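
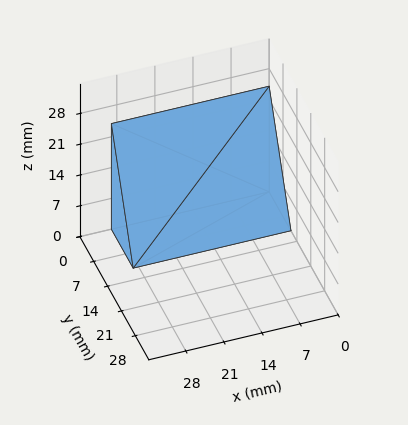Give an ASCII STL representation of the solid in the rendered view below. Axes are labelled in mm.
Reading the render: the shape is a wedge (ramp): 29 × 11 mm base, rising to 24 mm along the y=0 edge and sloping linearly to z=0 at y=11 (dimensions read to the nearest mm from the axis ticks). For the STL, each face is triangulated and given an outward normal.

solid part
  facet normal 0.0000 0.0000 -1.0000
    outer loop
      vertex 29.0 11.0 0.0
      vertex 29.0 0.0 0.0
      vertex 0.0 0.0 0.0
    endloop
  endfacet
  facet normal 0.0000 0.0000 -1.0000
    outer loop
      vertex 0.0 11.0 0.0
      vertex 29.0 11.0 0.0
      vertex 0.0 0.0 0.0
    endloop
  endfacet
  facet normal 0.0000 -1.0000 0.0000
    outer loop
      vertex 0.0 0.0 0.0
      vertex 29.0 0.0 0.0
      vertex 29.0 0.0 24.0
    endloop
  endfacet
  facet normal 0.0000 -1.0000 0.0000
    outer loop
      vertex 0.0 0.0 0.0
      vertex 29.0 0.0 24.0
      vertex 0.0 0.0 24.0
    endloop
  endfacet
  facet normal 0.0000 0.9091 0.4167
    outer loop
      vertex 0.0 0.0 24.0
      vertex 29.0 0.0 24.0
      vertex 29.0 11.0 0.0
    endloop
  endfacet
  facet normal 0.0000 0.9091 0.4167
    outer loop
      vertex 0.0 0.0 24.0
      vertex 29.0 11.0 0.0
      vertex 0.0 11.0 0.0
    endloop
  endfacet
  facet normal -1.0000 0.0000 0.0000
    outer loop
      vertex 0.0 0.0 24.0
      vertex 0.0 11.0 0.0
      vertex 0.0 0.0 0.0
    endloop
  endfacet
  facet normal 1.0000 0.0000 0.0000
    outer loop
      vertex 29.0 0.0 0.0
      vertex 29.0 11.0 0.0
      vertex 29.0 0.0 24.0
    endloop
  endfacet
endsolid part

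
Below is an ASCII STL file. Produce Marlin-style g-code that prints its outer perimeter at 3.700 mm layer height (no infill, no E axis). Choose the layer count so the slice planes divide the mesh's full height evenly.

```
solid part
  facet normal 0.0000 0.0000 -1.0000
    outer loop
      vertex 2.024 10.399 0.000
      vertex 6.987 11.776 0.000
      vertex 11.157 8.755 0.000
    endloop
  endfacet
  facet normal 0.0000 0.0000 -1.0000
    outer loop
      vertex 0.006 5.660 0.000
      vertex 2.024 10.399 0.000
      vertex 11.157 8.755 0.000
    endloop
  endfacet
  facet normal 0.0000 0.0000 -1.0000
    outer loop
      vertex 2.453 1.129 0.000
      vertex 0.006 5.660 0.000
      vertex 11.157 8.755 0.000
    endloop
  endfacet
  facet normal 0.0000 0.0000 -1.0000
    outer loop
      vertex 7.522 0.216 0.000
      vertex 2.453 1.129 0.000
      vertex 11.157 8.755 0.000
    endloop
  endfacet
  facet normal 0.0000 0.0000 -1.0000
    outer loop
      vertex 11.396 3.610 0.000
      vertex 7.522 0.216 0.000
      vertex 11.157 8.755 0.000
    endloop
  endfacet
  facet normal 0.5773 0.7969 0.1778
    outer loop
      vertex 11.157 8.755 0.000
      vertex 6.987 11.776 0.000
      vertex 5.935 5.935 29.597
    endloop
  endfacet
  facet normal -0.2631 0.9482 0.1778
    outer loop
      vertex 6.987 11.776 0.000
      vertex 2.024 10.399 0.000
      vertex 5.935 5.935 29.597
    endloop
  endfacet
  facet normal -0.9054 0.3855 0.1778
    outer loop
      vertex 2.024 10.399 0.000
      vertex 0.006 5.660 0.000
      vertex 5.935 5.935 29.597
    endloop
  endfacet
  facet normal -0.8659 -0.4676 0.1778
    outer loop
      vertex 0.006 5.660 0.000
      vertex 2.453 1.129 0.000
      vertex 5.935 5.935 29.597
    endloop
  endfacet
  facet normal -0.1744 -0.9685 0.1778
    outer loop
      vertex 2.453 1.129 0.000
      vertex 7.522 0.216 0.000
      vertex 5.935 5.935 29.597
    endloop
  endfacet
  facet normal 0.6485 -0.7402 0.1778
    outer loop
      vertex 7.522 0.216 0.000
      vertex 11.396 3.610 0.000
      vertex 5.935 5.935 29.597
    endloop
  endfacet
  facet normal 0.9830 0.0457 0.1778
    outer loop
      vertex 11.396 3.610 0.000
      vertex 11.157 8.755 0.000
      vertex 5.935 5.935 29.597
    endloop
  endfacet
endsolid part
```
; perimeter-only toolpath
G21 ; units = mm
G90 ; absolute positioning
G28 ; home
; layer 1
G0 Z3.700
G0 X10.504 Y8.402
G1 X6.856 Y11.046
G1 X2.513 Y9.841
G1 X0.747 Y5.694
G1 X2.888 Y1.730
G1 X7.324 Y0.931
G1 X10.713 Y3.901
G1 X10.504 Y8.402
; layer 2
G0 Z7.399
G0 X9.852 Y8.050
G1 X6.724 Y10.316
G1 X3.002 Y9.283
G1 X1.488 Y5.729
G1 X3.324 Y2.330
G1 X7.125 Y1.646
G1 X10.031 Y4.191
G1 X9.852 Y8.050
; layer 3
G0 Z11.099
G0 X9.199 Y7.698
G1 X6.593 Y9.586
G1 X3.491 Y8.725
G1 X2.229 Y5.763
G1 X3.759 Y2.931
G1 X6.927 Y2.361
G1 X9.348 Y4.482
G1 X9.199 Y7.698
; layer 4
G0 Z14.799
G0 X8.546 Y7.345
G1 X6.461 Y8.855
G1 X3.979 Y8.167
G1 X2.970 Y5.797
G1 X4.194 Y3.532
G1 X6.729 Y3.075
G1 X8.665 Y4.772
G1 X8.546 Y7.345
; layer 5
G0 Z18.498
G0 X7.893 Y6.992
G1 X6.329 Y8.125
G1 X4.468 Y7.609
G1 X3.712 Y5.832
G1 X4.629 Y4.133
G1 X6.530 Y3.790
G1 X7.983 Y5.063
G1 X7.893 Y6.992
; layer 6
G0 Z22.198
G0 X7.241 Y6.640
G1 X6.198 Y7.395
G1 X4.957 Y7.051
G1 X4.453 Y5.866
G1 X5.064 Y4.733
G1 X6.332 Y4.505
G1 X7.300 Y5.354
G1 X7.241 Y6.640
; layer 7
G0 Z25.897
G0 X6.588 Y6.287
G1 X6.066 Y6.665
G1 X5.446 Y6.493
G1 X5.194 Y5.901
G1 X5.500 Y5.334
G1 X6.133 Y5.220
G1 X6.618 Y5.644
G1 X6.588 Y6.287
M2 ; end

The solid is a regular 7-sided pyramid, base circumscribed radius ≈ 5.93 mm, apex at z ≈ 29.6 mm. Slicing at Δz = 3.700 mm — 8 equal slices spanning the solid's height, so layer i sits at z = i·h/8 — gives 7 non-empty perimeters. Each is a 7-segment closed polygon; G0 lifts to the layer z and rapids to the start vertex, then G1 traces the edges. The cross-section shrinks linearly with z (the slice at the apex is degenerate and omitted).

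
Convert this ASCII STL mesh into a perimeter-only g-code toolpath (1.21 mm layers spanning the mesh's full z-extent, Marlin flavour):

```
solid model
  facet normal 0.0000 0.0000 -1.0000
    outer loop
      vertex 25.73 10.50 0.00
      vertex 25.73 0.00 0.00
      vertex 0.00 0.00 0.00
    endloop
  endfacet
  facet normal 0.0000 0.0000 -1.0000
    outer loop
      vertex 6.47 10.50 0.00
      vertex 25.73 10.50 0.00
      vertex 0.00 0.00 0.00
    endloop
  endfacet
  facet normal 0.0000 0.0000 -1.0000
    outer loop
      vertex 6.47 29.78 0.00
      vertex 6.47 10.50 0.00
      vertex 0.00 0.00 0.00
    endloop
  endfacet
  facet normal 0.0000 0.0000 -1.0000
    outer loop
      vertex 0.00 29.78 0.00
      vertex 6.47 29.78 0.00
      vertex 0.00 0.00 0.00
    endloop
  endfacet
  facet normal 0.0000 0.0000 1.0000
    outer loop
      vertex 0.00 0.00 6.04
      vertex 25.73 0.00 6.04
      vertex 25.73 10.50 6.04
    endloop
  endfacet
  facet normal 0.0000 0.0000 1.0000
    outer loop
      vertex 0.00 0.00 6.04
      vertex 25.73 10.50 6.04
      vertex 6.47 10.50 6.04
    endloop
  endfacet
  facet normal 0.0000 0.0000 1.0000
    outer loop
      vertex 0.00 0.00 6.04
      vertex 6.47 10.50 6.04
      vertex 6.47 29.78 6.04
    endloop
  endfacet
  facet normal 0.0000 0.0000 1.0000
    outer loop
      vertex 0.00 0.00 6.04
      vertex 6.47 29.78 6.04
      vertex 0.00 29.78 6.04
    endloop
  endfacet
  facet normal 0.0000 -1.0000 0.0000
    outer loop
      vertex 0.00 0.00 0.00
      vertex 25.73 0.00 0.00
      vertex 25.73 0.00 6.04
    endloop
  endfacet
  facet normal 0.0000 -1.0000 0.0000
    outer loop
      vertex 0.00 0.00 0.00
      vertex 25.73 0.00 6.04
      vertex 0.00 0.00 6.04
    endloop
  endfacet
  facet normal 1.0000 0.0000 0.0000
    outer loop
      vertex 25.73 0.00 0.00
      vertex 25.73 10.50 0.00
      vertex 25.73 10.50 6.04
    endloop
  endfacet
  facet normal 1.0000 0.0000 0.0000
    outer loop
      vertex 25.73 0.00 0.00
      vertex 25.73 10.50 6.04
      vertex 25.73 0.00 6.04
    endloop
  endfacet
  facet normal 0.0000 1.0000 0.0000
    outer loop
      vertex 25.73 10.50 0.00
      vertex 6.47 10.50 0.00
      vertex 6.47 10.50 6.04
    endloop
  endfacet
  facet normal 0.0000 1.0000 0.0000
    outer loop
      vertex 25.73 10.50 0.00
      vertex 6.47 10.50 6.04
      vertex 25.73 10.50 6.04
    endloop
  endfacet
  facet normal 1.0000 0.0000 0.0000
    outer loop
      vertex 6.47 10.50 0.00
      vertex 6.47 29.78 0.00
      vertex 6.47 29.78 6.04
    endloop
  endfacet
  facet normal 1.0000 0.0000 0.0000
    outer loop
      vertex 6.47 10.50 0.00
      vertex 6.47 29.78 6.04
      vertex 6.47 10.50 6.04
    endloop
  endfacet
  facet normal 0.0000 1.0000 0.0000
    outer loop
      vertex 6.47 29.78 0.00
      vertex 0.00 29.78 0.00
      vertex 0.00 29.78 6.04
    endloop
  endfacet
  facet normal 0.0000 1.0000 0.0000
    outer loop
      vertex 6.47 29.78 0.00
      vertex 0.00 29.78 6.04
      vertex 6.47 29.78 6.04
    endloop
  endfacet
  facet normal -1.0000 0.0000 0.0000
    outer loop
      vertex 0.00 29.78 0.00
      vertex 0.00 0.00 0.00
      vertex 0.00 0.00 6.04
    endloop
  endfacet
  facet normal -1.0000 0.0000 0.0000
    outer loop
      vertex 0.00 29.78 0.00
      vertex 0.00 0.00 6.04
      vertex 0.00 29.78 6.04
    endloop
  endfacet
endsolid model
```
; perimeter-only toolpath
G21 ; units = mm
G90 ; absolute positioning
G28 ; home
; layer 1
G0 Z1.21
G0 X0.00 Y0.00
G1 X25.73 Y0.00
G1 X25.73 Y10.50
G1 X6.47 Y10.50
G1 X6.47 Y29.78
G1 X0.00 Y29.78
G1 X0.00 Y0.00
; layer 2
G0 Z2.42
G0 X0.00 Y0.00
G1 X25.73 Y0.00
G1 X25.73 Y10.50
G1 X6.47 Y10.50
G1 X6.47 Y29.78
G1 X0.00 Y29.78
G1 X0.00 Y0.00
; layer 3
G0 Z3.62
G0 X0.00 Y0.00
G1 X25.73 Y0.00
G1 X25.73 Y10.50
G1 X6.47 Y10.50
G1 X6.47 Y29.78
G1 X0.00 Y29.78
G1 X0.00 Y0.00
; layer 4
G0 Z4.83
G0 X0.00 Y0.00
G1 X25.73 Y0.00
G1 X25.73 Y10.50
G1 X6.47 Y10.50
G1 X6.47 Y29.78
G1 X0.00 Y29.78
G1 X0.00 Y0.00
; layer 5
G0 Z6.04
G0 X0.00 Y0.00
G1 X25.73 Y0.00
G1 X25.73 Y10.50
G1 X6.47 Y10.50
G1 X6.47 Y29.78
G1 X0.00 Y29.78
G1 X0.00 Y0.00
M2 ; end

The solid is an L-shaped prism: outer 25.7 × 29.8 mm, arm thicknesses ≈ 10.5 mm (horizontal) and 6.47 mm (vertical), extruded 6.04 mm in z. Slicing at Δz = 1.21 mm — 5 equal slices spanning the solid's height, so layer i sits at z = i·h/5 — gives 5 non-empty perimeters. Each is a 6-segment closed polygon; G0 lifts to the layer z and rapids to the start vertex, then G1 traces the edges.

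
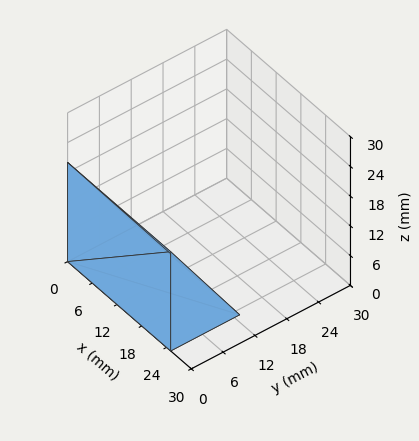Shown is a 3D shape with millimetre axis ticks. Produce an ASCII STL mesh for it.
Reading the render: the shape is a wedge (ramp): 25 × 13 mm base, rising to 20 mm along the y=0 edge and sloping linearly to z=0 at y=13 (dimensions read to the nearest mm from the axis ticks). For the STL, each face is triangulated and given an outward normal.

solid part
  facet normal 0.0000 0.0000 -1.0000
    outer loop
      vertex 25.0 13.0 0.0
      vertex 25.0 0.0 0.0
      vertex 0.0 0.0 0.0
    endloop
  endfacet
  facet normal 0.0000 0.0000 -1.0000
    outer loop
      vertex 0.0 13.0 0.0
      vertex 25.0 13.0 0.0
      vertex 0.0 0.0 0.0
    endloop
  endfacet
  facet normal 0.0000 -1.0000 0.0000
    outer loop
      vertex 0.0 0.0 0.0
      vertex 25.0 0.0 0.0
      vertex 25.0 0.0 20.0
    endloop
  endfacet
  facet normal 0.0000 -1.0000 0.0000
    outer loop
      vertex 0.0 0.0 0.0
      vertex 25.0 0.0 20.0
      vertex 0.0 0.0 20.0
    endloop
  endfacet
  facet normal 0.0000 0.8384 0.5450
    outer loop
      vertex 0.0 0.0 20.0
      vertex 25.0 0.0 20.0
      vertex 25.0 13.0 0.0
    endloop
  endfacet
  facet normal 0.0000 0.8384 0.5450
    outer loop
      vertex 0.0 0.0 20.0
      vertex 25.0 13.0 0.0
      vertex 0.0 13.0 0.0
    endloop
  endfacet
  facet normal -1.0000 0.0000 0.0000
    outer loop
      vertex 0.0 0.0 20.0
      vertex 0.0 13.0 0.0
      vertex 0.0 0.0 0.0
    endloop
  endfacet
  facet normal 1.0000 0.0000 0.0000
    outer loop
      vertex 25.0 0.0 0.0
      vertex 25.0 13.0 0.0
      vertex 25.0 0.0 20.0
    endloop
  endfacet
endsolid part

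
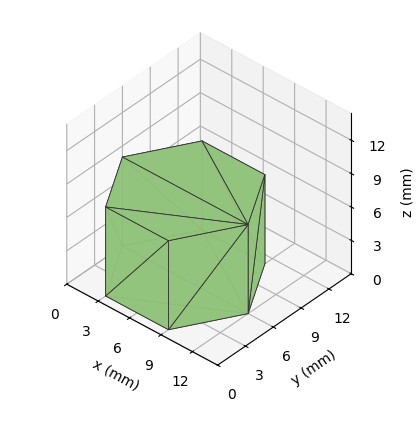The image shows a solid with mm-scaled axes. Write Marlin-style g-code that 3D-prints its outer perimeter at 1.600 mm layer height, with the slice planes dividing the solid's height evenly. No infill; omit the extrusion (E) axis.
Reading the render: the shape is a regular 6-sided prism (a cylinder approximated with 6 flat sides), circumscribed radius ≈ 6 mm, height ≈ 8 mm (dimensions read to the nearest mm from the axis ticks). For the g-code, the solid's height is divided into equal slices at the stated Δz and each level perimeter traced with G1 moves after a G0 lift.

; perimeter-only toolpath
G21 ; units = mm
G90 ; absolute positioning
G28 ; home
; layer 1
G0 Z1.600
G0 X12.000 Y6.000
G1 X9.000 Y11.196
G1 X3.000 Y11.196
G1 X0.000 Y6.000
G1 X3.000 Y0.804
G1 X9.000 Y0.804
G1 X12.000 Y6.000
; layer 2
G0 Z3.200
G0 X12.000 Y6.000
G1 X9.000 Y11.196
G1 X3.000 Y11.196
G1 X0.000 Y6.000
G1 X3.000 Y0.804
G1 X9.000 Y0.804
G1 X12.000 Y6.000
; layer 3
G0 Z4.800
G0 X12.000 Y6.000
G1 X9.000 Y11.196
G1 X3.000 Y11.196
G1 X0.000 Y6.000
G1 X3.000 Y0.804
G1 X9.000 Y0.804
G1 X12.000 Y6.000
; layer 4
G0 Z6.400
G0 X12.000 Y6.000
G1 X9.000 Y11.196
G1 X3.000 Y11.196
G1 X0.000 Y6.000
G1 X3.000 Y0.804
G1 X9.000 Y0.804
G1 X12.000 Y6.000
; layer 5
G0 Z8.000
G0 X12.000 Y6.000
G1 X9.000 Y11.196
G1 X3.000 Y11.196
G1 X0.000 Y6.000
G1 X3.000 Y0.804
G1 X9.000 Y0.804
G1 X12.000 Y6.000
M2 ; end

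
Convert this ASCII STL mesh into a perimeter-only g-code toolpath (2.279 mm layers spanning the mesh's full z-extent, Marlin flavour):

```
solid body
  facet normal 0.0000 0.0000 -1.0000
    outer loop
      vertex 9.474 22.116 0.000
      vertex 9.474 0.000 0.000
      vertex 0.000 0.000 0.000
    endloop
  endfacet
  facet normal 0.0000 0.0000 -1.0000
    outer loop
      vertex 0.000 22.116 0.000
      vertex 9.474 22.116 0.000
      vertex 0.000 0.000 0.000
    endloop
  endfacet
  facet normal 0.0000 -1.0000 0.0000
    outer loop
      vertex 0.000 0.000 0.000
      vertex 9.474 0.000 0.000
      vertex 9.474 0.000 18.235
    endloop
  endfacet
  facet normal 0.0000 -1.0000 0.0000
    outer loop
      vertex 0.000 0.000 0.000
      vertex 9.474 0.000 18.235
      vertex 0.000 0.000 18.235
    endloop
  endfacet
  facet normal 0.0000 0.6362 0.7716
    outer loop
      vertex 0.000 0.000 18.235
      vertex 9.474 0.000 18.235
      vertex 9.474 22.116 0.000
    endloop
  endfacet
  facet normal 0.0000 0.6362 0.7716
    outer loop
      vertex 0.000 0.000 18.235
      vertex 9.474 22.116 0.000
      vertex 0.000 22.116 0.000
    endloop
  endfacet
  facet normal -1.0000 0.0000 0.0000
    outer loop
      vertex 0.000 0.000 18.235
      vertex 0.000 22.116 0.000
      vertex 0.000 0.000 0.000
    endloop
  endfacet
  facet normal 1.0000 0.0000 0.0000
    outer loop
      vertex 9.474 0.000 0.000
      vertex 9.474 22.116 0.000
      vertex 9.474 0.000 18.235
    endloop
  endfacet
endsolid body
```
; perimeter-only toolpath
G21 ; units = mm
G90 ; absolute positioning
G28 ; home
; layer 1
G0 Z2.279
G0 X0.000 Y0.000
G1 X9.474 Y0.000
G1 X9.474 Y19.352
G1 X0.000 Y19.352
G1 X0.000 Y0.000
; layer 2
G0 Z4.559
G0 X0.000 Y0.000
G1 X9.474 Y0.000
G1 X9.474 Y16.587
G1 X0.000 Y16.587
G1 X0.000 Y0.000
; layer 3
G0 Z6.838
G0 X0.000 Y0.000
G1 X9.474 Y0.000
G1 X9.474 Y13.822
G1 X0.000 Y13.822
G1 X0.000 Y0.000
; layer 4
G0 Z9.117
G0 X0.000 Y0.000
G1 X9.474 Y0.000
G1 X9.474 Y11.058
G1 X0.000 Y11.058
G1 X0.000 Y0.000
; layer 5
G0 Z11.397
G0 X0.000 Y0.000
G1 X9.474 Y0.000
G1 X9.474 Y8.293
G1 X0.000 Y8.293
G1 X0.000 Y0.000
; layer 6
G0 Z13.676
G0 X0.000 Y0.000
G1 X9.474 Y0.000
G1 X9.474 Y5.529
G1 X0.000 Y5.529
G1 X0.000 Y0.000
; layer 7
G0 Z15.956
G0 X0.000 Y0.000
G1 X9.474 Y0.000
G1 X9.474 Y2.764
G1 X0.000 Y2.764
G1 X0.000 Y0.000
M2 ; end

The solid is a wedge (ramp): 9.47 × 22.1 mm base, rising to 18.2 mm along the y=0 edge and sloping linearly to z=0 at y=22.1. Slicing at Δz = 2.279 mm — 8 equal slices spanning the solid's height, so layer i sits at z = i·h/8 — gives 7 non-empty perimeters. Each is a 4-segment closed polygon; G0 lifts to the layer z and rapids to the start vertex, then G1 traces the edges. The cross-section shrinks linearly with z (the slice at the apex is degenerate and omitted).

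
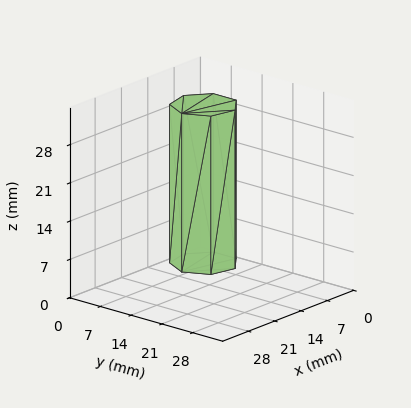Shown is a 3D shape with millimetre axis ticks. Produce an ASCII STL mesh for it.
Reading the render: the shape is a regular 7-sided prism (a cylinder approximated with 7 flat sides), circumscribed radius ≈ 6 mm, height ≈ 29 mm (dimensions read to the nearest mm from the axis ticks). For the STL, each face is triangulated and given an outward normal.

solid part
  facet normal 0.0000 0.0000 -1.0000
    outer loop
      vertex 4.665 11.850 0.000
      vertex 9.741 10.691 0.000
      vertex 12.000 6.000 0.000
    endloop
  endfacet
  facet normal 0.0000 0.0000 -1.0000
    outer loop
      vertex 0.594 8.603 0.000
      vertex 4.665 11.850 0.000
      vertex 12.000 6.000 0.000
    endloop
  endfacet
  facet normal 0.0000 0.0000 -1.0000
    outer loop
      vertex 0.594 3.397 0.000
      vertex 0.594 8.603 0.000
      vertex 12.000 6.000 0.000
    endloop
  endfacet
  facet normal 0.0000 0.0000 -1.0000
    outer loop
      vertex 4.665 0.150 0.000
      vertex 0.594 3.397 0.000
      vertex 12.000 6.000 0.000
    endloop
  endfacet
  facet normal 0.0000 0.0000 -1.0000
    outer loop
      vertex 9.741 1.309 0.000
      vertex 4.665 0.150 0.000
      vertex 12.000 6.000 0.000
    endloop
  endfacet
  facet normal 0.0000 0.0000 1.0000
    outer loop
      vertex 12.000 6.000 29.000
      vertex 9.741 10.691 29.000
      vertex 4.665 11.850 29.000
    endloop
  endfacet
  facet normal 0.0000 0.0000 1.0000
    outer loop
      vertex 12.000 6.000 29.000
      vertex 4.665 11.850 29.000
      vertex 0.594 8.603 29.000
    endloop
  endfacet
  facet normal 0.0000 0.0000 1.0000
    outer loop
      vertex 12.000 6.000 29.000
      vertex 0.594 8.603 29.000
      vertex 0.594 3.397 29.000
    endloop
  endfacet
  facet normal 0.0000 0.0000 1.0000
    outer loop
      vertex 12.000 6.000 29.000
      vertex 0.594 3.397 29.000
      vertex 4.665 0.150 29.000
    endloop
  endfacet
  facet normal 0.0000 0.0000 1.0000
    outer loop
      vertex 12.000 6.000 29.000
      vertex 4.665 0.150 29.000
      vertex 9.741 1.309 29.000
    endloop
  endfacet
  facet normal 0.9010 0.4339 0.0000
    outer loop
      vertex 12.000 6.000 0.000
      vertex 9.741 10.691 0.000
      vertex 9.741 10.691 29.000
    endloop
  endfacet
  facet normal 0.9010 0.4339 0.0000
    outer loop
      vertex 12.000 6.000 0.000
      vertex 9.741 10.691 29.000
      vertex 12.000 6.000 29.000
    endloop
  endfacet
  facet normal 0.2226 0.9749 0.0000
    outer loop
      vertex 9.741 10.691 0.000
      vertex 4.665 11.850 0.000
      vertex 4.665 11.850 29.000
    endloop
  endfacet
  facet normal 0.2226 0.9749 0.0000
    outer loop
      vertex 9.741 10.691 0.000
      vertex 4.665 11.850 29.000
      vertex 9.741 10.691 29.000
    endloop
  endfacet
  facet normal -0.6235 0.7818 0.0000
    outer loop
      vertex 4.665 11.850 0.000
      vertex 0.594 8.603 0.000
      vertex 0.594 8.603 29.000
    endloop
  endfacet
  facet normal -0.6235 0.7818 0.0000
    outer loop
      vertex 4.665 11.850 0.000
      vertex 0.594 8.603 29.000
      vertex 4.665 11.850 29.000
    endloop
  endfacet
  facet normal -1.0000 0.0000 0.0000
    outer loop
      vertex 0.594 8.603 0.000
      vertex 0.594 3.397 0.000
      vertex 0.594 3.397 29.000
    endloop
  endfacet
  facet normal -1.0000 0.0000 0.0000
    outer loop
      vertex 0.594 8.603 0.000
      vertex 0.594 3.397 29.000
      vertex 0.594 8.603 29.000
    endloop
  endfacet
  facet normal -0.6235 -0.7818 0.0000
    outer loop
      vertex 0.594 3.397 0.000
      vertex 4.665 0.150 0.000
      vertex 4.665 0.150 29.000
    endloop
  endfacet
  facet normal -0.6235 -0.7818 0.0000
    outer loop
      vertex 0.594 3.397 0.000
      vertex 4.665 0.150 29.000
      vertex 0.594 3.397 29.000
    endloop
  endfacet
  facet normal 0.2226 -0.9749 0.0000
    outer loop
      vertex 4.665 0.150 0.000
      vertex 9.741 1.309 0.000
      vertex 9.741 1.309 29.000
    endloop
  endfacet
  facet normal 0.2226 -0.9749 0.0000
    outer loop
      vertex 4.665 0.150 0.000
      vertex 9.741 1.309 29.000
      vertex 4.665 0.150 29.000
    endloop
  endfacet
  facet normal 0.9010 -0.4339 0.0000
    outer loop
      vertex 9.741 1.309 0.000
      vertex 12.000 6.000 0.000
      vertex 12.000 6.000 29.000
    endloop
  endfacet
  facet normal 0.9010 -0.4339 0.0000
    outer loop
      vertex 9.741 1.309 0.000
      vertex 12.000 6.000 29.000
      vertex 9.741 1.309 29.000
    endloop
  endfacet
endsolid part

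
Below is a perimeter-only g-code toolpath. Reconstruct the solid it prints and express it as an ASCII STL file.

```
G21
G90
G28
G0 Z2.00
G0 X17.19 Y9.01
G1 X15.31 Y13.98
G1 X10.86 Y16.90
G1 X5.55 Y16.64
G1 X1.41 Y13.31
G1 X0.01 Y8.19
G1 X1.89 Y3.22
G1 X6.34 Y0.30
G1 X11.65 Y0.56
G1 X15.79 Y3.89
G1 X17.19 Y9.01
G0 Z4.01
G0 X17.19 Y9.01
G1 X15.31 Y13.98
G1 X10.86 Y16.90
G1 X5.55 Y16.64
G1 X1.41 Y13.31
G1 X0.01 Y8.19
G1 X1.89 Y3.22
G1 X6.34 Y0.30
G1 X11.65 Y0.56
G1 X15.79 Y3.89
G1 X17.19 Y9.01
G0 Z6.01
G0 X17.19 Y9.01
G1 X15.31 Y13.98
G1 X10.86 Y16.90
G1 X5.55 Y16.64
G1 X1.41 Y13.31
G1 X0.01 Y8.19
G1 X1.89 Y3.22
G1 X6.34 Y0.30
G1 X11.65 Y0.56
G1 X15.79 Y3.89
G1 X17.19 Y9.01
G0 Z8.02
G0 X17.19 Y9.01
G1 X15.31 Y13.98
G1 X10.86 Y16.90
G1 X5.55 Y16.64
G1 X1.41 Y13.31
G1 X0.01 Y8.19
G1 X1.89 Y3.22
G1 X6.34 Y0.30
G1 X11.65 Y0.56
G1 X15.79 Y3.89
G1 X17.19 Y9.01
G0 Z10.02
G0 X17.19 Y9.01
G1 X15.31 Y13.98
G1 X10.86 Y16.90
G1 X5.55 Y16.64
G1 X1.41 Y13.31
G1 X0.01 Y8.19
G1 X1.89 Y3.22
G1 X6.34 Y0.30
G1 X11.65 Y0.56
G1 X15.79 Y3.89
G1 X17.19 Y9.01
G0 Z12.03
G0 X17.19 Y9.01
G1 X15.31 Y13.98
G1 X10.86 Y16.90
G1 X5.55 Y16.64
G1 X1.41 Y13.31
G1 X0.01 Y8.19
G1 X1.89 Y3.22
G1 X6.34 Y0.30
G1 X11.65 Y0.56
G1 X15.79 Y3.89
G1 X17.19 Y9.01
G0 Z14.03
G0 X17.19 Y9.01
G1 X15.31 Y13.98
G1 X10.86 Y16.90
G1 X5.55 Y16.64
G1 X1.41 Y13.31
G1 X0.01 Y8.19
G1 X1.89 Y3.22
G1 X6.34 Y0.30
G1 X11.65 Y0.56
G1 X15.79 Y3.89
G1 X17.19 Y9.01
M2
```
solid part
  facet normal 0.0000 0.0000 -1.0000
    outer loop
      vertex 10.86 16.90 0.00
      vertex 15.31 13.98 0.00
      vertex 17.19 9.01 0.00
    endloop
  endfacet
  facet normal 0.0000 0.0000 -1.0000
    outer loop
      vertex 5.55 16.64 0.00
      vertex 10.86 16.90 0.00
      vertex 17.19 9.01 0.00
    endloop
  endfacet
  facet normal 0.0000 0.0000 -1.0000
    outer loop
      vertex 1.41 13.31 0.00
      vertex 5.55 16.64 0.00
      vertex 17.19 9.01 0.00
    endloop
  endfacet
  facet normal 0.0000 0.0000 -1.0000
    outer loop
      vertex 0.01 8.19 0.00
      vertex 1.41 13.31 0.00
      vertex 17.19 9.01 0.00
    endloop
  endfacet
  facet normal 0.0000 0.0000 -1.0000
    outer loop
      vertex 1.89 3.22 0.00
      vertex 0.01 8.19 0.00
      vertex 17.19 9.01 0.00
    endloop
  endfacet
  facet normal 0.0000 0.0000 -1.0000
    outer loop
      vertex 6.34 0.30 0.00
      vertex 1.89 3.22 0.00
      vertex 17.19 9.01 0.00
    endloop
  endfacet
  facet normal 0.0000 0.0000 -1.0000
    outer loop
      vertex 11.65 0.56 0.00
      vertex 6.34 0.30 0.00
      vertex 17.19 9.01 0.00
    endloop
  endfacet
  facet normal 0.0000 0.0000 -1.0000
    outer loop
      vertex 15.79 3.89 0.00
      vertex 11.65 0.56 0.00
      vertex 17.19 9.01 0.00
    endloop
  endfacet
  facet normal 0.0000 0.0000 1.0000
    outer loop
      vertex 17.19 9.01 14.03
      vertex 15.31 13.98 14.03
      vertex 10.86 16.90 14.03
    endloop
  endfacet
  facet normal 0.0000 0.0000 1.0000
    outer loop
      vertex 17.19 9.01 14.03
      vertex 10.86 16.90 14.03
      vertex 5.55 16.64 14.03
    endloop
  endfacet
  facet normal 0.0000 0.0000 1.0000
    outer loop
      vertex 17.19 9.01 14.03
      vertex 5.55 16.64 14.03
      vertex 1.41 13.31 14.03
    endloop
  endfacet
  facet normal 0.0000 0.0000 1.0000
    outer loop
      vertex 17.19 9.01 14.03
      vertex 1.41 13.31 14.03
      vertex 0.01 8.19 14.03
    endloop
  endfacet
  facet normal 0.0000 0.0000 1.0000
    outer loop
      vertex 17.19 9.01 14.03
      vertex 0.01 8.19 14.03
      vertex 1.89 3.22 14.03
    endloop
  endfacet
  facet normal 0.0000 0.0000 1.0000
    outer loop
      vertex 17.19 9.01 14.03
      vertex 1.89 3.22 14.03
      vertex 6.34 0.30 14.03
    endloop
  endfacet
  facet normal 0.0000 0.0000 1.0000
    outer loop
      vertex 17.19 9.01 14.03
      vertex 6.34 0.30 14.03
      vertex 11.65 0.56 14.03
    endloop
  endfacet
  facet normal 0.0000 0.0000 1.0000
    outer loop
      vertex 17.19 9.01 14.03
      vertex 11.65 0.56 14.03
      vertex 15.79 3.89 14.03
    endloop
  endfacet
  facet normal 0.9353 0.3538 0.0000
    outer loop
      vertex 17.19 9.01 0.00
      vertex 15.31 13.98 0.00
      vertex 15.31 13.98 14.03
    endloop
  endfacet
  facet normal 0.9353 0.3538 0.0000
    outer loop
      vertex 17.19 9.01 0.00
      vertex 15.31 13.98 14.03
      vertex 17.19 9.01 14.03
    endloop
  endfacet
  facet normal 0.5486 0.8361 0.0000
    outer loop
      vertex 15.31 13.98 0.00
      vertex 10.86 16.90 0.00
      vertex 10.86 16.90 14.03
    endloop
  endfacet
  facet normal 0.5486 0.8361 0.0000
    outer loop
      vertex 15.31 13.98 0.00
      vertex 10.86 16.90 14.03
      vertex 15.31 13.98 14.03
    endloop
  endfacet
  facet normal -0.0489 0.9988 0.0000
    outer loop
      vertex 10.86 16.90 0.00
      vertex 5.55 16.64 0.00
      vertex 5.55 16.64 14.03
    endloop
  endfacet
  facet normal -0.0489 0.9988 0.0000
    outer loop
      vertex 10.86 16.90 0.00
      vertex 5.55 16.64 14.03
      vertex 10.86 16.90 14.03
    endloop
  endfacet
  facet normal -0.6268 0.7792 0.0000
    outer loop
      vertex 5.55 16.64 0.00
      vertex 1.41 13.31 0.00
      vertex 1.41 13.31 14.03
    endloop
  endfacet
  facet normal -0.6268 0.7792 0.0000
    outer loop
      vertex 5.55 16.64 0.00
      vertex 1.41 13.31 14.03
      vertex 5.55 16.64 14.03
    endloop
  endfacet
  facet normal -0.9646 0.2638 0.0000
    outer loop
      vertex 1.41 13.31 0.00
      vertex 0.01 8.19 0.00
      vertex 0.01 8.19 14.03
    endloop
  endfacet
  facet normal -0.9646 0.2638 0.0000
    outer loop
      vertex 1.41 13.31 0.00
      vertex 0.01 8.19 14.03
      vertex 1.41 13.31 14.03
    endloop
  endfacet
  facet normal -0.9353 -0.3538 0.0000
    outer loop
      vertex 0.01 8.19 0.00
      vertex 1.89 3.22 0.00
      vertex 1.89 3.22 14.03
    endloop
  endfacet
  facet normal -0.9353 -0.3538 0.0000
    outer loop
      vertex 0.01 8.19 0.00
      vertex 1.89 3.22 14.03
      vertex 0.01 8.19 14.03
    endloop
  endfacet
  facet normal -0.5486 -0.8361 0.0000
    outer loop
      vertex 1.89 3.22 0.00
      vertex 6.34 0.30 0.00
      vertex 6.34 0.30 14.03
    endloop
  endfacet
  facet normal -0.5486 -0.8361 0.0000
    outer loop
      vertex 1.89 3.22 0.00
      vertex 6.34 0.30 14.03
      vertex 1.89 3.22 14.03
    endloop
  endfacet
  facet normal 0.0489 -0.9988 0.0000
    outer loop
      vertex 6.34 0.30 0.00
      vertex 11.65 0.56 0.00
      vertex 11.65 0.56 14.03
    endloop
  endfacet
  facet normal 0.0489 -0.9988 0.0000
    outer loop
      vertex 6.34 0.30 0.00
      vertex 11.65 0.56 14.03
      vertex 6.34 0.30 14.03
    endloop
  endfacet
  facet normal 0.6268 -0.7792 0.0000
    outer loop
      vertex 11.65 0.56 0.00
      vertex 15.79 3.89 0.00
      vertex 15.79 3.89 14.03
    endloop
  endfacet
  facet normal 0.6268 -0.7792 0.0000
    outer loop
      vertex 11.65 0.56 0.00
      vertex 15.79 3.89 14.03
      vertex 11.65 0.56 14.03
    endloop
  endfacet
  facet normal 0.9646 -0.2638 0.0000
    outer loop
      vertex 15.79 3.89 0.00
      vertex 17.19 9.01 0.00
      vertex 17.19 9.01 14.03
    endloop
  endfacet
  facet normal 0.9646 -0.2638 0.0000
    outer loop
      vertex 15.79 3.89 0.00
      vertex 17.19 9.01 14.03
      vertex 15.79 3.89 14.03
    endloop
  endfacet
endsolid part

The G0 Z moves step by Δz≈2.00 mm. Every layer's G1 loop is the same polygon, so the solid is a straight extrusion of it from z=0 to z≈14. Closing with flat bottom and top caps and triangulating gives 36 facets — a regular 10-sided prism (a cylinder approximated with 10 flat sides), circumscribed radius ≈ 8.6 mm, height ≈ 14 mm.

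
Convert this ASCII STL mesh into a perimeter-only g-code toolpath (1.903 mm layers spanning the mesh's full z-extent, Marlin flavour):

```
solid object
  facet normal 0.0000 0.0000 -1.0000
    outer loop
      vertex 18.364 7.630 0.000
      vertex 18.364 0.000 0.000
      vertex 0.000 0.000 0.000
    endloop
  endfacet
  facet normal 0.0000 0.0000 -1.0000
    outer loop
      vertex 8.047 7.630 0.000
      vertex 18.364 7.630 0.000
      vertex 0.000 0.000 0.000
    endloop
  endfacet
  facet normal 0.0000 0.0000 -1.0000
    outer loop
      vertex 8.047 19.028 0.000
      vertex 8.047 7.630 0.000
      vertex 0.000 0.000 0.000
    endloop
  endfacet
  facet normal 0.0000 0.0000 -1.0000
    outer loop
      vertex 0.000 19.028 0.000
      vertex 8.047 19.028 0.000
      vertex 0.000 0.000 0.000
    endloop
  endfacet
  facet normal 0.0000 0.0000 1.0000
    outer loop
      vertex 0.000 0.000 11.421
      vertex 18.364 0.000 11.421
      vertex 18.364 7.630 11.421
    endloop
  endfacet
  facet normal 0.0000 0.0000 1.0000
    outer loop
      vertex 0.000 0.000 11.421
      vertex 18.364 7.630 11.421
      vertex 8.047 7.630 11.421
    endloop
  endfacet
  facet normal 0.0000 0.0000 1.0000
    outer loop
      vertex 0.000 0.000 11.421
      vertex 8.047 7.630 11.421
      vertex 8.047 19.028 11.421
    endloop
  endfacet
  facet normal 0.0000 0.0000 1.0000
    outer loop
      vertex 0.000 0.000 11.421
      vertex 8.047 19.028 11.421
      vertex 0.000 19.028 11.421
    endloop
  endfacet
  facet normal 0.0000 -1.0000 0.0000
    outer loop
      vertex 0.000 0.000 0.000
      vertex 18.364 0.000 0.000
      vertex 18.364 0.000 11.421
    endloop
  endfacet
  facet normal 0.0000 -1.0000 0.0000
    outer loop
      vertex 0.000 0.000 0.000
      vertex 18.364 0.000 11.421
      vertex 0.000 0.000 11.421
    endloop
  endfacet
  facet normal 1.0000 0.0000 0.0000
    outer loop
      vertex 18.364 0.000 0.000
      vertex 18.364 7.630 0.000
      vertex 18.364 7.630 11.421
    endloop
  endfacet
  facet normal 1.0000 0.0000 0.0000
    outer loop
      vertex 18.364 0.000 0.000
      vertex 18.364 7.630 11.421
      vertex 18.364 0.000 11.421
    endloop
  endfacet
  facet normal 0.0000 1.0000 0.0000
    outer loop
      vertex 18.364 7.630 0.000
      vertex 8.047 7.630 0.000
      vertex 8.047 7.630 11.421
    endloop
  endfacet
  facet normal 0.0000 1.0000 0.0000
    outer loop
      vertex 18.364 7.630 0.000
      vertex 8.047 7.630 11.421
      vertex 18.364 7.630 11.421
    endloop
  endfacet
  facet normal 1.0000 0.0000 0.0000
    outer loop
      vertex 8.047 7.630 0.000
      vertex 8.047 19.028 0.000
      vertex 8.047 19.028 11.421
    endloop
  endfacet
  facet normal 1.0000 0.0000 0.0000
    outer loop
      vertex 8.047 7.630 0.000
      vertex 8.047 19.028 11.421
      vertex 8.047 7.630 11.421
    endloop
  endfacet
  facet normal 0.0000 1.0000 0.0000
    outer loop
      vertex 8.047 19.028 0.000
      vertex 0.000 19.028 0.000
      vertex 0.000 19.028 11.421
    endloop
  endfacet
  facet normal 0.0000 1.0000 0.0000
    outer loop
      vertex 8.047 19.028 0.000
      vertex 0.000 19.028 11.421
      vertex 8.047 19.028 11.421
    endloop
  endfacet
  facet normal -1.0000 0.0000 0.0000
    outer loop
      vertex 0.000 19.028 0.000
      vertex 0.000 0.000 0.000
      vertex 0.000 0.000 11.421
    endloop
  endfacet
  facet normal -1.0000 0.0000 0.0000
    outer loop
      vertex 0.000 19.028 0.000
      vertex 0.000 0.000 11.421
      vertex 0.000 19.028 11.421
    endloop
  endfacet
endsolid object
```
; perimeter-only toolpath
G21 ; units = mm
G90 ; absolute positioning
G28 ; home
; layer 1
G0 Z1.903
G0 X0.000 Y0.000
G1 X18.364 Y0.000
G1 X18.364 Y7.630
G1 X8.047 Y7.630
G1 X8.047 Y19.028
G1 X0.000 Y19.028
G1 X0.000 Y0.000
; layer 2
G0 Z3.807
G0 X0.000 Y0.000
G1 X18.364 Y0.000
G1 X18.364 Y7.630
G1 X8.047 Y7.630
G1 X8.047 Y19.028
G1 X0.000 Y19.028
G1 X0.000 Y0.000
; layer 3
G0 Z5.710
G0 X0.000 Y0.000
G1 X18.364 Y0.000
G1 X18.364 Y7.630
G1 X8.047 Y7.630
G1 X8.047 Y19.028
G1 X0.000 Y19.028
G1 X0.000 Y0.000
; layer 4
G0 Z7.614
G0 X0.000 Y0.000
G1 X18.364 Y0.000
G1 X18.364 Y7.630
G1 X8.047 Y7.630
G1 X8.047 Y19.028
G1 X0.000 Y19.028
G1 X0.000 Y0.000
; layer 5
G0 Z9.518
G0 X0.000 Y0.000
G1 X18.364 Y0.000
G1 X18.364 Y7.630
G1 X8.047 Y7.630
G1 X8.047 Y19.028
G1 X0.000 Y19.028
G1 X0.000 Y0.000
; layer 6
G0 Z11.421
G0 X0.000 Y0.000
G1 X18.364 Y0.000
G1 X18.364 Y7.630
G1 X8.047 Y7.630
G1 X8.047 Y19.028
G1 X0.000 Y19.028
G1 X0.000 Y0.000
M2 ; end

The solid is an L-shaped prism: outer 18.4 × 19 mm, arm thicknesses ≈ 7.63 mm (horizontal) and 8.05 mm (vertical), extruded 11.4 mm in z. Slicing at Δz = 1.903 mm — 6 equal slices spanning the solid's height, so layer i sits at z = i·h/6 — gives 6 non-empty perimeters. Each is a 6-segment closed polygon; G0 lifts to the layer z and rapids to the start vertex, then G1 traces the edges.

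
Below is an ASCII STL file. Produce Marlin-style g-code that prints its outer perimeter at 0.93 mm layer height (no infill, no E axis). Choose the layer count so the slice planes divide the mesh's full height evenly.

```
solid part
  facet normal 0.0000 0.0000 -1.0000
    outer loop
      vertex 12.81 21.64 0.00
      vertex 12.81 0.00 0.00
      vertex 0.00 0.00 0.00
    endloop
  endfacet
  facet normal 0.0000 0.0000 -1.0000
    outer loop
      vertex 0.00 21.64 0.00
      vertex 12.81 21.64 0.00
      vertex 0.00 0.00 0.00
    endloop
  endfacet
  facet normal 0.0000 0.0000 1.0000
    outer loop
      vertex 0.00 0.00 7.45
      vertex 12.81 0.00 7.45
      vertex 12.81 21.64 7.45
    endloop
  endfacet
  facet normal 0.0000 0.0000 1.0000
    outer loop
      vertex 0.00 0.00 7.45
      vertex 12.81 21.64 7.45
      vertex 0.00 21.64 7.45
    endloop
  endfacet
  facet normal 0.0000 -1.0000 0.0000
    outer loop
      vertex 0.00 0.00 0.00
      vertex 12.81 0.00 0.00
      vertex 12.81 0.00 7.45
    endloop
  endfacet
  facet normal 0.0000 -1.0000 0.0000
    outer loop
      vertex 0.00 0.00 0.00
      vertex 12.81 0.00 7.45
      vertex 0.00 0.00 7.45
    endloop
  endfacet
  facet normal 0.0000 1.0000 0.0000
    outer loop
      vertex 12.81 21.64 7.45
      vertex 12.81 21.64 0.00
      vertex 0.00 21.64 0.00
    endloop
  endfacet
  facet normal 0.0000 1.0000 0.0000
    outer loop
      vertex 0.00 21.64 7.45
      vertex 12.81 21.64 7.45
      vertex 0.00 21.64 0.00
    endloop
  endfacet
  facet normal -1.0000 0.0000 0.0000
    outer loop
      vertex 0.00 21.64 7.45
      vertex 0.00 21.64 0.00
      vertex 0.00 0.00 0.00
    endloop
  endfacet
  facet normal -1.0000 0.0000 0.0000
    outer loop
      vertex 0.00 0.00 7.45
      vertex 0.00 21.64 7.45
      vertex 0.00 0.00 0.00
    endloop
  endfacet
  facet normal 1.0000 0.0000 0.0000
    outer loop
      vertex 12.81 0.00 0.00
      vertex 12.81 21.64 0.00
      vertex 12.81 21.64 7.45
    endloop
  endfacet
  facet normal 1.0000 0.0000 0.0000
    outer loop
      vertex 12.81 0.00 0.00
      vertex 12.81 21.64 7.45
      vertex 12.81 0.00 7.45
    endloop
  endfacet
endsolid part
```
; perimeter-only toolpath
G21 ; units = mm
G90 ; absolute positioning
G28 ; home
; layer 1
G0 Z0.93
G0 X0.00 Y0.00
G1 X12.81 Y0.00
G1 X12.81 Y21.64
G1 X0.00 Y21.64
G1 X0.00 Y0.00
; layer 2
G0 Z1.86
G0 X0.00 Y0.00
G1 X12.81 Y0.00
G1 X12.81 Y21.64
G1 X0.00 Y21.64
G1 X0.00 Y0.00
; layer 3
G0 Z2.79
G0 X0.00 Y0.00
G1 X12.81 Y0.00
G1 X12.81 Y21.64
G1 X0.00 Y21.64
G1 X0.00 Y0.00
; layer 4
G0 Z3.73
G0 X0.00 Y0.00
G1 X12.81 Y0.00
G1 X12.81 Y21.64
G1 X0.00 Y21.64
G1 X0.00 Y0.00
; layer 5
G0 Z4.66
G0 X0.00 Y0.00
G1 X12.81 Y0.00
G1 X12.81 Y21.64
G1 X0.00 Y21.64
G1 X0.00 Y0.00
; layer 6
G0 Z5.59
G0 X0.00 Y0.00
G1 X12.81 Y0.00
G1 X12.81 Y21.64
G1 X0.00 Y21.64
G1 X0.00 Y0.00
; layer 7
G0 Z6.52
G0 X0.00 Y0.00
G1 X12.81 Y0.00
G1 X12.81 Y21.64
G1 X0.00 Y21.64
G1 X0.00 Y0.00
; layer 8
G0 Z7.45
G0 X0.00 Y0.00
G1 X12.81 Y0.00
G1 X12.81 Y21.64
G1 X0.00 Y21.64
G1 X0.00 Y0.00
M2 ; end

The solid is a rectangular box, roughly 12.8 × 21.6 mm footprint and 7.45 mm tall. Slicing at Δz = 0.93 mm — 8 equal slices spanning the solid's height, so layer i sits at z = i·h/8 — gives 8 non-empty perimeters. Each is a 4-segment closed polygon; G0 lifts to the layer z and rapids to the start vertex, then G1 traces the edges.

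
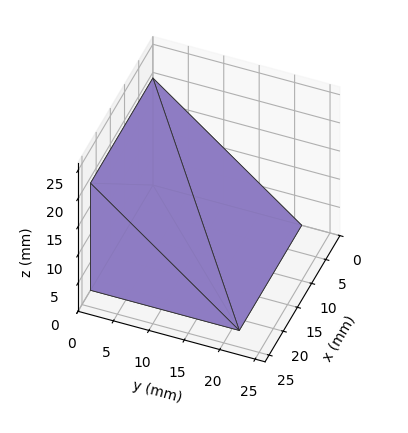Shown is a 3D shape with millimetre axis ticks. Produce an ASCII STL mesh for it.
Reading the render: the shape is a wedge (ramp): 22 × 21 mm base, rising to 19 mm along the y=0 edge and sloping linearly to z=0 at y=21 (dimensions read to the nearest mm from the axis ticks). For the STL, each face is triangulated and given an outward normal.

solid part
  facet normal 0.0000 0.0000 -1.0000
    outer loop
      vertex 22.000 21.000 0.000
      vertex 22.000 0.000 0.000
      vertex 0.000 0.000 0.000
    endloop
  endfacet
  facet normal 0.0000 0.0000 -1.0000
    outer loop
      vertex 0.000 21.000 0.000
      vertex 22.000 21.000 0.000
      vertex 0.000 0.000 0.000
    endloop
  endfacet
  facet normal 0.0000 -1.0000 0.0000
    outer loop
      vertex 0.000 0.000 0.000
      vertex 22.000 0.000 0.000
      vertex 22.000 0.000 19.000
    endloop
  endfacet
  facet normal 0.0000 -1.0000 0.0000
    outer loop
      vertex 0.000 0.000 0.000
      vertex 22.000 0.000 19.000
      vertex 0.000 0.000 19.000
    endloop
  endfacet
  facet normal 0.0000 0.6709 0.7415
    outer loop
      vertex 0.000 0.000 19.000
      vertex 22.000 0.000 19.000
      vertex 22.000 21.000 0.000
    endloop
  endfacet
  facet normal 0.0000 0.6709 0.7415
    outer loop
      vertex 0.000 0.000 19.000
      vertex 22.000 21.000 0.000
      vertex 0.000 21.000 0.000
    endloop
  endfacet
  facet normal -1.0000 0.0000 0.0000
    outer loop
      vertex 0.000 0.000 19.000
      vertex 0.000 21.000 0.000
      vertex 0.000 0.000 0.000
    endloop
  endfacet
  facet normal 1.0000 0.0000 0.0000
    outer loop
      vertex 22.000 0.000 0.000
      vertex 22.000 21.000 0.000
      vertex 22.000 0.000 19.000
    endloop
  endfacet
endsolid part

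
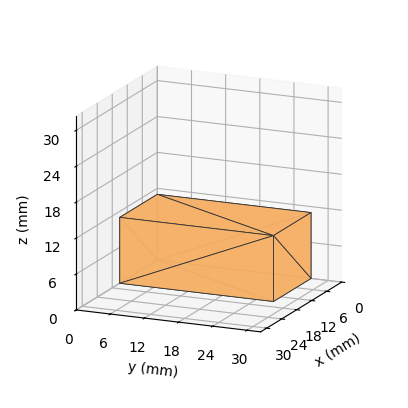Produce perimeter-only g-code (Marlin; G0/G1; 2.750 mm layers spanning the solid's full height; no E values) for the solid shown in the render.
Reading the render: the shape is a rectangular box, roughly 15 × 27 mm footprint and 11 mm tall (dimensions read to the nearest mm from the axis ticks). For the g-code, the solid's height is divided into equal slices at the stated Δz and each level perimeter traced with G1 moves after a G0 lift.

; perimeter-only toolpath
G21 ; units = mm
G90 ; absolute positioning
G28 ; home
; layer 1
G0 Z2.750
G0 X0.000 Y0.000
G1 X15.000 Y0.000
G1 X15.000 Y27.000
G1 X0.000 Y27.000
G1 X0.000 Y0.000
; layer 2
G0 Z5.500
G0 X0.000 Y0.000
G1 X15.000 Y0.000
G1 X15.000 Y27.000
G1 X0.000 Y27.000
G1 X0.000 Y0.000
; layer 3
G0 Z8.250
G0 X0.000 Y0.000
G1 X15.000 Y0.000
G1 X15.000 Y27.000
G1 X0.000 Y27.000
G1 X0.000 Y0.000
; layer 4
G0 Z11.000
G0 X0.000 Y0.000
G1 X15.000 Y0.000
G1 X15.000 Y27.000
G1 X0.000 Y27.000
G1 X0.000 Y0.000
M2 ; end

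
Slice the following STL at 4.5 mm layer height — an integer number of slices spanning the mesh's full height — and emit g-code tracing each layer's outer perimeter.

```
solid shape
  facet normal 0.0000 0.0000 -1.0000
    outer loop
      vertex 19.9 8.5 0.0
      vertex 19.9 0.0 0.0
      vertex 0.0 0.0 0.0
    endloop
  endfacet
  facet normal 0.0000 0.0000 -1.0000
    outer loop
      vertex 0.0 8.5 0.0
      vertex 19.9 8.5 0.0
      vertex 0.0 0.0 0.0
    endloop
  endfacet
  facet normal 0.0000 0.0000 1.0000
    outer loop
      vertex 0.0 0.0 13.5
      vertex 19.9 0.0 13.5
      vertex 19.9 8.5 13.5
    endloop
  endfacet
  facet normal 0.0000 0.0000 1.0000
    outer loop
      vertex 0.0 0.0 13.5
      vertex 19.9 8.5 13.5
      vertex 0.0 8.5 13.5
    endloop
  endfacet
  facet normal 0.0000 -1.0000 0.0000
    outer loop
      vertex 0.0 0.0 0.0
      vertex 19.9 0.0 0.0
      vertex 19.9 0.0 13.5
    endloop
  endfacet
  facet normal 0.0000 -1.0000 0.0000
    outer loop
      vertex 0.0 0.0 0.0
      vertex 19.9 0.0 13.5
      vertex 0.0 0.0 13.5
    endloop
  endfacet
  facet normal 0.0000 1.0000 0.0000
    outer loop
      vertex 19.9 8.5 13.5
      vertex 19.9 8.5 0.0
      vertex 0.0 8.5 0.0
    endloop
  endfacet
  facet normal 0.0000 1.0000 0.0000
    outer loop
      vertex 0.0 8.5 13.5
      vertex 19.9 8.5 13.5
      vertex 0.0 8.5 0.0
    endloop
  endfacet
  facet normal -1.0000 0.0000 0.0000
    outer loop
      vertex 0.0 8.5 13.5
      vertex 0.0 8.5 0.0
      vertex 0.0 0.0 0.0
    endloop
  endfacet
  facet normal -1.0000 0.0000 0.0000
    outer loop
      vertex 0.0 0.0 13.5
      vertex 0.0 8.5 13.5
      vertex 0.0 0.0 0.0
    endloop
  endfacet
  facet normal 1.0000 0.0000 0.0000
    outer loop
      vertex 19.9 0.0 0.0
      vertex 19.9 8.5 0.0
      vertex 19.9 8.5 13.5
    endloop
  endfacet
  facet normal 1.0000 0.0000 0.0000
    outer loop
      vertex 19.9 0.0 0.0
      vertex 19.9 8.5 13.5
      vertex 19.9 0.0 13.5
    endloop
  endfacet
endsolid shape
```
; perimeter-only toolpath
G21 ; units = mm
G90 ; absolute positioning
G28 ; home
; layer 1
G0 Z4.5
G0 X0.0 Y0.0
G1 X19.9 Y0.0
G1 X19.9 Y8.5
G1 X0.0 Y8.5
G1 X0.0 Y0.0
; layer 2
G0 Z9.0
G0 X0.0 Y0.0
G1 X19.9 Y0.0
G1 X19.9 Y8.5
G1 X0.0 Y8.5
G1 X0.0 Y0.0
; layer 3
G0 Z13.5
G0 X0.0 Y0.0
G1 X19.9 Y0.0
G1 X19.9 Y8.5
G1 X0.0 Y8.5
G1 X0.0 Y0.0
M2 ; end

The solid is a rectangular box, roughly 19.9 × 8.5 mm footprint and 13.5 mm tall. Slicing at Δz = 4.5 mm — 3 equal slices spanning the solid's height, so layer i sits at z = i·h/3 — gives 3 non-empty perimeters. Each is a 4-segment closed polygon; G0 lifts to the layer z and rapids to the start vertex, then G1 traces the edges.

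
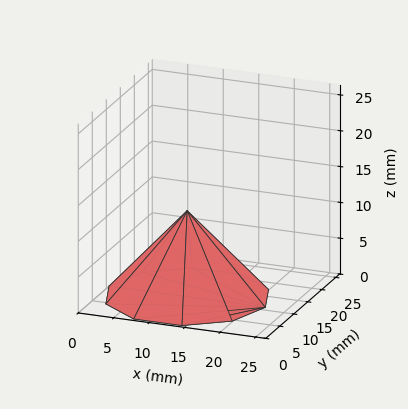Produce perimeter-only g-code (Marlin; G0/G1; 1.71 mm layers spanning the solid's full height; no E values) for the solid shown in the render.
Reading the render: the shape is a regular 10-sided pyramid, base circumscribed radius ≈ 11 mm, apex at z ≈ 12 mm (dimensions read to the nearest mm from the axis ticks). For the g-code, the solid's height is divided into equal slices at the stated Δz and each level perimeter traced with G1 moves after a G0 lift.

; perimeter-only toolpath
G21 ; units = mm
G90 ; absolute positioning
G28 ; home
; layer 1
G0 Z1.71
G0 X20.43 Y11.00
G1 X18.63 Y16.55
G1 X13.91 Y19.97
G1 X8.09 Y19.97
G1 X3.37 Y16.55
G1 X1.57 Y11.00
G1 X3.37 Y5.45
G1 X8.09 Y2.03
G1 X13.91 Y2.03
G1 X18.63 Y5.45
G1 X20.43 Y11.00
; layer 2
G0 Z3.43
G0 X18.86 Y11.00
G1 X17.36 Y15.62
G1 X13.43 Y18.47
G1 X8.57 Y18.47
G1 X4.64 Y15.62
G1 X3.14 Y11.00
G1 X4.64 Y6.38
G1 X8.57 Y3.53
G1 X13.43 Y3.53
G1 X17.36 Y6.38
G1 X18.86 Y11.00
; layer 3
G0 Z5.14
G0 X17.29 Y11.00
G1 X16.09 Y14.70
G1 X12.94 Y16.98
G1 X9.06 Y16.98
G1 X5.91 Y14.70
G1 X4.71 Y11.00
G1 X5.91 Y7.30
G1 X9.06 Y5.02
G1 X12.94 Y5.02
G1 X16.09 Y7.30
G1 X17.29 Y11.00
; layer 4
G0 Z6.86
G0 X15.71 Y11.00
G1 X14.81 Y13.77
G1 X12.46 Y15.48
G1 X9.54 Y15.48
G1 X7.19 Y13.77
G1 X6.29 Y11.00
G1 X7.19 Y8.23
G1 X9.54 Y6.52
G1 X12.46 Y6.52
G1 X14.81 Y8.23
G1 X15.71 Y11.00
; layer 5
G0 Z8.57
G0 X14.14 Y11.00
G1 X13.54 Y12.85
G1 X11.97 Y13.99
G1 X10.03 Y13.99
G1 X8.46 Y12.85
G1 X7.86 Y11.00
G1 X8.46 Y9.15
G1 X10.03 Y8.01
G1 X11.97 Y8.01
G1 X13.54 Y9.15
G1 X14.14 Y11.00
; layer 6
G0 Z10.29
G0 X12.57 Y11.00
G1 X12.27 Y11.92
G1 X11.49 Y12.49
G1 X10.51 Y12.49
G1 X9.73 Y11.92
G1 X9.43 Y11.00
G1 X9.73 Y10.08
G1 X10.51 Y9.51
G1 X11.49 Y9.51
G1 X12.27 Y10.08
G1 X12.57 Y11.00
M2 ; end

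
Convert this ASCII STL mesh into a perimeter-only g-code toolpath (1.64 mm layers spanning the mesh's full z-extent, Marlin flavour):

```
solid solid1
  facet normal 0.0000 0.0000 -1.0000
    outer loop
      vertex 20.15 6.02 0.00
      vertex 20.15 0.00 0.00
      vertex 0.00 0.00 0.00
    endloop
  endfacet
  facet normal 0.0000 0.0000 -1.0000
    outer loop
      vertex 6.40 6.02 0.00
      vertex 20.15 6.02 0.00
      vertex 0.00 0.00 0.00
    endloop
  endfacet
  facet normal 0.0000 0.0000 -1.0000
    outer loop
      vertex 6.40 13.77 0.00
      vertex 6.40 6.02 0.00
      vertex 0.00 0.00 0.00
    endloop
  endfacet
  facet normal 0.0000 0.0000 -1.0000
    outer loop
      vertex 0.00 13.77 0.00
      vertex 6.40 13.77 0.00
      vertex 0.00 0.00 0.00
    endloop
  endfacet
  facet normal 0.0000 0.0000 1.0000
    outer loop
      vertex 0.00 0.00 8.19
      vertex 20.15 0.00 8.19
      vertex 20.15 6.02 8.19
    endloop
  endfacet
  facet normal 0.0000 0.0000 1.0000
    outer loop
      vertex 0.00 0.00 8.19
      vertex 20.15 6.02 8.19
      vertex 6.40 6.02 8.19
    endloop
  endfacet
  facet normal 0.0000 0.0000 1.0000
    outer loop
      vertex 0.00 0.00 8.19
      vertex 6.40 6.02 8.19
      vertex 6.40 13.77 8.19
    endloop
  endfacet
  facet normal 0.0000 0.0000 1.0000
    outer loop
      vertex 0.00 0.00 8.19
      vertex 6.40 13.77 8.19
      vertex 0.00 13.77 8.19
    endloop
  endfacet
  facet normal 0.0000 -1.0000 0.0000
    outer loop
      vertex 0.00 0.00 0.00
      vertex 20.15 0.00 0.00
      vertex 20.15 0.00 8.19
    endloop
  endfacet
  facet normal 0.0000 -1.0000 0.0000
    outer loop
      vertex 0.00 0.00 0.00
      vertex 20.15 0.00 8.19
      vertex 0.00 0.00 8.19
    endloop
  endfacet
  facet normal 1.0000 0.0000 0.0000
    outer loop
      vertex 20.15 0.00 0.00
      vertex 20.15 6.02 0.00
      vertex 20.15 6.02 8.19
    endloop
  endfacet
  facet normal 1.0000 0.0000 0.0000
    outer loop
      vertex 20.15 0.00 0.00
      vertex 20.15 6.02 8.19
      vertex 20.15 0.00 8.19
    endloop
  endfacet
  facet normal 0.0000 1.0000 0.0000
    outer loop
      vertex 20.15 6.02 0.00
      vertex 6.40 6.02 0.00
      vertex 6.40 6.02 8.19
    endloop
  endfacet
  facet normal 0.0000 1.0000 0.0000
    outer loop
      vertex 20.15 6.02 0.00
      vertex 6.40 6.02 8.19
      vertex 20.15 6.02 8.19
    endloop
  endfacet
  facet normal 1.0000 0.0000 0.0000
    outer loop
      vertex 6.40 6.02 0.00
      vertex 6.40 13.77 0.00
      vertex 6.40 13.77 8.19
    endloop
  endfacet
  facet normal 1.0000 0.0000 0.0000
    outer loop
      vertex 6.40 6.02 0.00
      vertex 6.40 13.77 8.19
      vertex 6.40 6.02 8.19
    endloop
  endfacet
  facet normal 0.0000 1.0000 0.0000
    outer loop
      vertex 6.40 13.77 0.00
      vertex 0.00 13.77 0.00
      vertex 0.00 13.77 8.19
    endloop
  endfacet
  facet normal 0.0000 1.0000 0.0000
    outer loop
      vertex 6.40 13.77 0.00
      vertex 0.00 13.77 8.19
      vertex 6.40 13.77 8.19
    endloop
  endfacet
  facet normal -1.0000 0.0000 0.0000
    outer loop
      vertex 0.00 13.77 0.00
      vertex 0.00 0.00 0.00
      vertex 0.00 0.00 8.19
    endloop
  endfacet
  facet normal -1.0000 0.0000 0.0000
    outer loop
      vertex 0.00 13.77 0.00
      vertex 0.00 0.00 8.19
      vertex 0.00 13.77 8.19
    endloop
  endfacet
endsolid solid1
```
; perimeter-only toolpath
G21 ; units = mm
G90 ; absolute positioning
G28 ; home
; layer 1
G0 Z1.64
G0 X0.00 Y0.00
G1 X20.15 Y0.00
G1 X20.15 Y6.02
G1 X6.40 Y6.02
G1 X6.40 Y13.77
G1 X0.00 Y13.77
G1 X0.00 Y0.00
; layer 2
G0 Z3.28
G0 X0.00 Y0.00
G1 X20.15 Y0.00
G1 X20.15 Y6.02
G1 X6.40 Y6.02
G1 X6.40 Y13.77
G1 X0.00 Y13.77
G1 X0.00 Y0.00
; layer 3
G0 Z4.91
G0 X0.00 Y0.00
G1 X20.15 Y0.00
G1 X20.15 Y6.02
G1 X6.40 Y6.02
G1 X6.40 Y13.77
G1 X0.00 Y13.77
G1 X0.00 Y0.00
; layer 4
G0 Z6.55
G0 X0.00 Y0.00
G1 X20.15 Y0.00
G1 X20.15 Y6.02
G1 X6.40 Y6.02
G1 X6.40 Y13.77
G1 X0.00 Y13.77
G1 X0.00 Y0.00
; layer 5
G0 Z8.19
G0 X0.00 Y0.00
G1 X20.15 Y0.00
G1 X20.15 Y6.02
G1 X6.40 Y6.02
G1 X6.40 Y13.77
G1 X0.00 Y13.77
G1 X0.00 Y0.00
M2 ; end

The solid is an L-shaped prism: outer 20.1 × 13.8 mm, arm thicknesses ≈ 6.02 mm (horizontal) and 6.4 mm (vertical), extruded 8.19 mm in z. Slicing at Δz = 1.64 mm — 5 equal slices spanning the solid's height, so layer i sits at z = i·h/5 — gives 5 non-empty perimeters. Each is a 6-segment closed polygon; G0 lifts to the layer z and rapids to the start vertex, then G1 traces the edges.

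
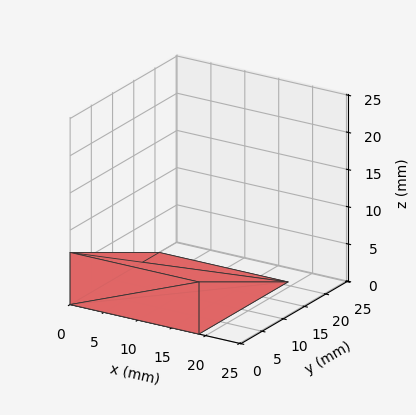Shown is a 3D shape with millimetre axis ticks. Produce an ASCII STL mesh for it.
Reading the render: the shape is a wedge (ramp): 19 × 21 mm base, rising to 7 mm along the y=0 edge and sloping linearly to z=0 at y=21 (dimensions read to the nearest mm from the axis ticks). For the STL, each face is triangulated and given an outward normal.

solid part
  facet normal 0.0000 0.0000 -1.0000
    outer loop
      vertex 19.0 21.0 0.0
      vertex 19.0 0.0 0.0
      vertex 0.0 0.0 0.0
    endloop
  endfacet
  facet normal 0.0000 0.0000 -1.0000
    outer loop
      vertex 0.0 21.0 0.0
      vertex 19.0 21.0 0.0
      vertex 0.0 0.0 0.0
    endloop
  endfacet
  facet normal 0.0000 -1.0000 0.0000
    outer loop
      vertex 0.0 0.0 0.0
      vertex 19.0 0.0 0.0
      vertex 19.0 0.0 7.0
    endloop
  endfacet
  facet normal 0.0000 -1.0000 0.0000
    outer loop
      vertex 0.0 0.0 0.0
      vertex 19.0 0.0 7.0
      vertex 0.0 0.0 7.0
    endloop
  endfacet
  facet normal 0.0000 0.3162 0.9487
    outer loop
      vertex 0.0 0.0 7.0
      vertex 19.0 0.0 7.0
      vertex 19.0 21.0 0.0
    endloop
  endfacet
  facet normal 0.0000 0.3162 0.9487
    outer loop
      vertex 0.0 0.0 7.0
      vertex 19.0 21.0 0.0
      vertex 0.0 21.0 0.0
    endloop
  endfacet
  facet normal -1.0000 0.0000 0.0000
    outer loop
      vertex 0.0 0.0 7.0
      vertex 0.0 21.0 0.0
      vertex 0.0 0.0 0.0
    endloop
  endfacet
  facet normal 1.0000 0.0000 0.0000
    outer loop
      vertex 19.0 0.0 0.0
      vertex 19.0 21.0 0.0
      vertex 19.0 0.0 7.0
    endloop
  endfacet
endsolid part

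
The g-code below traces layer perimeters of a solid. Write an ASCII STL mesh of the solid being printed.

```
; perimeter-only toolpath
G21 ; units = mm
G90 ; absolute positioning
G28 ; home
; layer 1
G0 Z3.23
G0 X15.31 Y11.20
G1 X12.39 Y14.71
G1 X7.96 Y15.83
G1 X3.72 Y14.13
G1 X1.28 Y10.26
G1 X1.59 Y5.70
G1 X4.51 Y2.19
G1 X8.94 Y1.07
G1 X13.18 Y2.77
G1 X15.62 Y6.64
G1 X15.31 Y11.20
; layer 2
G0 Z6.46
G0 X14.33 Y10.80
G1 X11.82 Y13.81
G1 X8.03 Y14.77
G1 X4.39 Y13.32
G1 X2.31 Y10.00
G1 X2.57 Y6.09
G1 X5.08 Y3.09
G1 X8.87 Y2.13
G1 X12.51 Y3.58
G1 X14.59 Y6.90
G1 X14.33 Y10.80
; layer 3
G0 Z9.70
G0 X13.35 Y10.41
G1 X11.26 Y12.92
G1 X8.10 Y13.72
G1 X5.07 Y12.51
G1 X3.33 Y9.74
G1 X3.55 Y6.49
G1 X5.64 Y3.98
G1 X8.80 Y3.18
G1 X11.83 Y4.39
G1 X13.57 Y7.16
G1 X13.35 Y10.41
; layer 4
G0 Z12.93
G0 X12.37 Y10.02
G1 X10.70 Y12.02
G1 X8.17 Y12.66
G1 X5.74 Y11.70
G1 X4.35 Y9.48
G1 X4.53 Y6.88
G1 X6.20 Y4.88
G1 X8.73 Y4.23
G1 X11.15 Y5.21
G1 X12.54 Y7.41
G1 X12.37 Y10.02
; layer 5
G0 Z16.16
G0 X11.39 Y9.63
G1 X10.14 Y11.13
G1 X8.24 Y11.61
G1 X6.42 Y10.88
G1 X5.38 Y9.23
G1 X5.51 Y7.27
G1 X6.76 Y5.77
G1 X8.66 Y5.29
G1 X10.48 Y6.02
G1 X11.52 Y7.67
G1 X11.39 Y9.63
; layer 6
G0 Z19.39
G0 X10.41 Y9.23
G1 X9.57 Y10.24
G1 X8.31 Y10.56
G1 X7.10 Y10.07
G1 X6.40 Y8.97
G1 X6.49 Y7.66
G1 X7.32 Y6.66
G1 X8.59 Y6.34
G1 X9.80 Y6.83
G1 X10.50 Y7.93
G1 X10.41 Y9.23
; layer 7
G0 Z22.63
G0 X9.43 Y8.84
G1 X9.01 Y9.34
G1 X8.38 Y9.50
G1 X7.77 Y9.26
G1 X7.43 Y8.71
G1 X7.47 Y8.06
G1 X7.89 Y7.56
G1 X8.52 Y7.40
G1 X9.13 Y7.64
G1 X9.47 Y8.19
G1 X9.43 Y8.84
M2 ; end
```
solid part
  facet normal 0.0000 0.0000 -1.0000
    outer loop
      vertex 7.89 16.88 0.00
      vertex 12.95 15.60 0.00
      vertex 16.29 11.59 0.00
    endloop
  endfacet
  facet normal 0.0000 0.0000 -1.0000
    outer loop
      vertex 3.04 14.94 0.00
      vertex 7.89 16.88 0.00
      vertex 16.29 11.59 0.00
    endloop
  endfacet
  facet normal 0.0000 0.0000 -1.0000
    outer loop
      vertex 0.26 10.52 0.00
      vertex 3.04 14.94 0.00
      vertex 16.29 11.59 0.00
    endloop
  endfacet
  facet normal 0.0000 0.0000 -1.0000
    outer loop
      vertex 0.61 5.31 0.00
      vertex 0.26 10.52 0.00
      vertex 16.29 11.59 0.00
    endloop
  endfacet
  facet normal 0.0000 0.0000 -1.0000
    outer loop
      vertex 3.95 1.30 0.00
      vertex 0.61 5.31 0.00
      vertex 16.29 11.59 0.00
    endloop
  endfacet
  facet normal 0.0000 0.0000 -1.0000
    outer loop
      vertex 9.01 0.02 0.00
      vertex 3.95 1.30 0.00
      vertex 16.29 11.59 0.00
    endloop
  endfacet
  facet normal 0.0000 0.0000 -1.0000
    outer loop
      vertex 13.86 1.96 0.00
      vertex 9.01 0.02 0.00
      vertex 16.29 11.59 0.00
    endloop
  endfacet
  facet normal 0.0000 0.0000 -1.0000
    outer loop
      vertex 16.64 6.38 0.00
      vertex 13.86 1.96 0.00
      vertex 16.29 11.59 0.00
    endloop
  endfacet
  facet normal 0.7338 0.6112 0.2967
    outer loop
      vertex 16.29 11.59 0.00
      vertex 12.95 15.60 0.00
      vertex 8.45 8.45 25.86
    endloop
  endfacet
  facet normal 0.2342 0.9258 0.2967
    outer loop
      vertex 12.95 15.60 0.00
      vertex 7.89 16.88 0.00
      vertex 8.45 8.45 25.86
    endloop
  endfacet
  facet normal -0.3547 0.8867 0.2967
    outer loop
      vertex 7.89 16.88 0.00
      vertex 3.04 14.94 0.00
      vertex 8.45 8.45 25.86
    endloop
  endfacet
  facet normal -0.8084 0.5084 0.2967
    outer loop
      vertex 3.04 14.94 0.00
      vertex 0.26 10.52 0.00
      vertex 8.45 8.45 25.86
    endloop
  endfacet
  facet normal -0.9528 -0.0640 0.2966
    outer loop
      vertex 0.26 10.52 0.00
      vertex 0.61 5.31 0.00
      vertex 8.45 8.45 25.86
    endloop
  endfacet
  facet normal -0.7338 -0.6112 0.2967
    outer loop
      vertex 0.61 5.31 0.00
      vertex 3.95 1.30 0.00
      vertex 8.45 8.45 25.86
    endloop
  endfacet
  facet normal -0.2342 -0.9258 0.2967
    outer loop
      vertex 3.95 1.30 0.00
      vertex 9.01 0.02 0.00
      vertex 8.45 8.45 25.86
    endloop
  endfacet
  facet normal 0.3547 -0.8867 0.2967
    outer loop
      vertex 9.01 0.02 0.00
      vertex 13.86 1.96 0.00
      vertex 8.45 8.45 25.86
    endloop
  endfacet
  facet normal 0.8084 -0.5084 0.2967
    outer loop
      vertex 13.86 1.96 0.00
      vertex 16.64 6.38 0.00
      vertex 8.45 8.45 25.86
    endloop
  endfacet
  facet normal 0.9528 0.0640 0.2966
    outer loop
      vertex 16.64 6.38 0.00
      vertex 16.29 11.59 0.00
      vertex 8.45 8.45 25.86
    endloop
  endfacet
endsolid part

The G0 Z moves step by Δz≈3.23 mm. The G1 loops shrink linearly with z, so the solid tapers from its base footprint up to z≈25.9. Closing with a flat bottom cap and the tapered top and triangulating gives 18 facets — a regular 10-sided pyramid, base circumscribed radius ≈ 8.45 mm, apex at z ≈ 25.9 mm.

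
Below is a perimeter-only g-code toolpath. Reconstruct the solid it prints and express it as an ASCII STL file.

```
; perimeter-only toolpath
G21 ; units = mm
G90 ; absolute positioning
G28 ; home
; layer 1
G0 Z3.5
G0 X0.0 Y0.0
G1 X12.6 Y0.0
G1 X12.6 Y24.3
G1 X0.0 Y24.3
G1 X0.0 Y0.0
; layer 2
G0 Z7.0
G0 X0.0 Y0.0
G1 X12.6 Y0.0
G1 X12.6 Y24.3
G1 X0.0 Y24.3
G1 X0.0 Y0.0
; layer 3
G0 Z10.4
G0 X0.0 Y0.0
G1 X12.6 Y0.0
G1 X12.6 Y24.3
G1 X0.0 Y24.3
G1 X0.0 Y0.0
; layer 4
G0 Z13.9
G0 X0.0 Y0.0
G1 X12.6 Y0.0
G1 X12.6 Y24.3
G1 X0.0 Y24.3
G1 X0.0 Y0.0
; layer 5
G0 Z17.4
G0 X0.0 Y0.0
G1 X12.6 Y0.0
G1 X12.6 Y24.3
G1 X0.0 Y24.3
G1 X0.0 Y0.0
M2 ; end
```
solid part
  facet normal 0.0000 0.0000 -1.0000
    outer loop
      vertex 12.6 24.3 0.0
      vertex 12.6 0.0 0.0
      vertex 0.0 0.0 0.0
    endloop
  endfacet
  facet normal 0.0000 0.0000 -1.0000
    outer loop
      vertex 0.0 24.3 0.0
      vertex 12.6 24.3 0.0
      vertex 0.0 0.0 0.0
    endloop
  endfacet
  facet normal 0.0000 0.0000 1.0000
    outer loop
      vertex 0.0 0.0 17.4
      vertex 12.6 0.0 17.4
      vertex 12.6 24.3 17.4
    endloop
  endfacet
  facet normal 0.0000 0.0000 1.0000
    outer loop
      vertex 0.0 0.0 17.4
      vertex 12.6 24.3 17.4
      vertex 0.0 24.3 17.4
    endloop
  endfacet
  facet normal 0.0000 -1.0000 0.0000
    outer loop
      vertex 0.0 0.0 0.0
      vertex 12.6 0.0 0.0
      vertex 12.6 0.0 17.4
    endloop
  endfacet
  facet normal 0.0000 -1.0000 0.0000
    outer loop
      vertex 0.0 0.0 0.0
      vertex 12.6 0.0 17.4
      vertex 0.0 0.0 17.4
    endloop
  endfacet
  facet normal 0.0000 1.0000 0.0000
    outer loop
      vertex 12.6 24.3 17.4
      vertex 12.6 24.3 0.0
      vertex 0.0 24.3 0.0
    endloop
  endfacet
  facet normal 0.0000 1.0000 0.0000
    outer loop
      vertex 0.0 24.3 17.4
      vertex 12.6 24.3 17.4
      vertex 0.0 24.3 0.0
    endloop
  endfacet
  facet normal -1.0000 0.0000 0.0000
    outer loop
      vertex 0.0 24.3 17.4
      vertex 0.0 24.3 0.0
      vertex 0.0 0.0 0.0
    endloop
  endfacet
  facet normal -1.0000 0.0000 0.0000
    outer loop
      vertex 0.0 0.0 17.4
      vertex 0.0 24.3 17.4
      vertex 0.0 0.0 0.0
    endloop
  endfacet
  facet normal 1.0000 0.0000 0.0000
    outer loop
      vertex 12.6 0.0 0.0
      vertex 12.6 24.3 0.0
      vertex 12.6 24.3 17.4
    endloop
  endfacet
  facet normal 1.0000 0.0000 0.0000
    outer loop
      vertex 12.6 0.0 0.0
      vertex 12.6 24.3 17.4
      vertex 12.6 0.0 17.4
    endloop
  endfacet
endsolid part

The G0 Z moves step by Δz≈3.5 mm. Every layer's G1 loop is the same polygon, so the solid is a straight extrusion of it from z=0 to z≈17.4. Closing with flat bottom and top caps and triangulating gives 12 facets — a rectangular box, roughly 12.6 × 24.3 mm footprint and 17.4 mm tall.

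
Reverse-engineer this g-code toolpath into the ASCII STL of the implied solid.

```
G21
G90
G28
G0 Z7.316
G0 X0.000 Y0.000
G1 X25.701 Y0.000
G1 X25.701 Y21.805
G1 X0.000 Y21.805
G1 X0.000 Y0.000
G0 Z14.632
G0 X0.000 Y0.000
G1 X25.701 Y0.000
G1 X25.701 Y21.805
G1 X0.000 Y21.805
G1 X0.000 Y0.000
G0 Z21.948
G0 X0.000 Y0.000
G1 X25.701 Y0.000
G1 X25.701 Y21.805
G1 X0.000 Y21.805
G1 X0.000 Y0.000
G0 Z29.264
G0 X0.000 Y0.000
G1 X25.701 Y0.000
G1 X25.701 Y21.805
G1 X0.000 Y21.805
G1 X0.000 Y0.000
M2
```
solid part
  facet normal 0.0000 0.0000 -1.0000
    outer loop
      vertex 25.701 21.805 0.000
      vertex 25.701 0.000 0.000
      vertex 0.000 0.000 0.000
    endloop
  endfacet
  facet normal 0.0000 0.0000 -1.0000
    outer loop
      vertex 0.000 21.805 0.000
      vertex 25.701 21.805 0.000
      vertex 0.000 0.000 0.000
    endloop
  endfacet
  facet normal 0.0000 0.0000 1.0000
    outer loop
      vertex 0.000 0.000 29.264
      vertex 25.701 0.000 29.264
      vertex 25.701 21.805 29.264
    endloop
  endfacet
  facet normal 0.0000 0.0000 1.0000
    outer loop
      vertex 0.000 0.000 29.264
      vertex 25.701 21.805 29.264
      vertex 0.000 21.805 29.264
    endloop
  endfacet
  facet normal 0.0000 -1.0000 0.0000
    outer loop
      vertex 0.000 0.000 0.000
      vertex 25.701 0.000 0.000
      vertex 25.701 0.000 29.264
    endloop
  endfacet
  facet normal 0.0000 -1.0000 0.0000
    outer loop
      vertex 0.000 0.000 0.000
      vertex 25.701 0.000 29.264
      vertex 0.000 0.000 29.264
    endloop
  endfacet
  facet normal 0.0000 1.0000 0.0000
    outer loop
      vertex 25.701 21.805 29.264
      vertex 25.701 21.805 0.000
      vertex 0.000 21.805 0.000
    endloop
  endfacet
  facet normal 0.0000 1.0000 0.0000
    outer loop
      vertex 0.000 21.805 29.264
      vertex 25.701 21.805 29.264
      vertex 0.000 21.805 0.000
    endloop
  endfacet
  facet normal -1.0000 0.0000 0.0000
    outer loop
      vertex 0.000 21.805 29.264
      vertex 0.000 21.805 0.000
      vertex 0.000 0.000 0.000
    endloop
  endfacet
  facet normal -1.0000 0.0000 0.0000
    outer loop
      vertex 0.000 0.000 29.264
      vertex 0.000 21.805 29.264
      vertex 0.000 0.000 0.000
    endloop
  endfacet
  facet normal 1.0000 0.0000 0.0000
    outer loop
      vertex 25.701 0.000 0.000
      vertex 25.701 21.805 0.000
      vertex 25.701 21.805 29.264
    endloop
  endfacet
  facet normal 1.0000 0.0000 0.0000
    outer loop
      vertex 25.701 0.000 0.000
      vertex 25.701 21.805 29.264
      vertex 25.701 0.000 29.264
    endloop
  endfacet
endsolid part

The G0 Z moves step by Δz≈7.316 mm. Every layer's G1 loop is the same polygon, so the solid is a straight extrusion of it from z=0 to z≈29.3. Closing with flat bottom and top caps and triangulating gives 12 facets — a rectangular box, roughly 25.7 × 21.8 mm footprint and 29.3 mm tall.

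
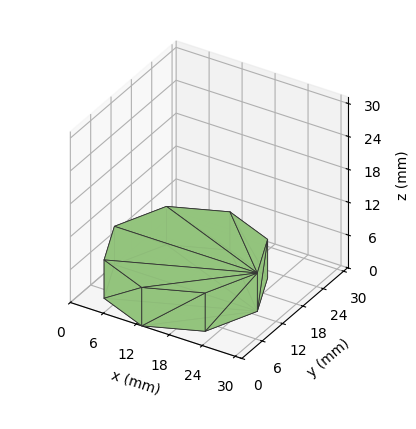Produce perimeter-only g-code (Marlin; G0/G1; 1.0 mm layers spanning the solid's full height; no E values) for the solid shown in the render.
Reading the render: the shape is a regular 8-sided prism (a cylinder approximated with 8 flat sides), circumscribed radius ≈ 13 mm, height ≈ 7 mm (dimensions read to the nearest mm from the axis ticks). For the g-code, the solid's height is divided into equal slices at the stated Δz and each level perimeter traced with G1 moves after a G0 lift.

; perimeter-only toolpath
G21 ; units = mm
G90 ; absolute positioning
G28 ; home
; layer 1
G0 Z1.0
G0 X26.0 Y13.0
G1 X22.2 Y22.2
G1 X13.0 Y26.0
G1 X3.8 Y22.2
G1 X0.0 Y13.0
G1 X3.8 Y3.8
G1 X13.0 Y0.0
G1 X22.2 Y3.8
G1 X26.0 Y13.0
; layer 2
G0 Z2.0
G0 X26.0 Y13.0
G1 X22.2 Y22.2
G1 X13.0 Y26.0
G1 X3.8 Y22.2
G1 X0.0 Y13.0
G1 X3.8 Y3.8
G1 X13.0 Y0.0
G1 X22.2 Y3.8
G1 X26.0 Y13.0
; layer 3
G0 Z3.0
G0 X26.0 Y13.0
G1 X22.2 Y22.2
G1 X13.0 Y26.0
G1 X3.8 Y22.2
G1 X0.0 Y13.0
G1 X3.8 Y3.8
G1 X13.0 Y0.0
G1 X22.2 Y3.8
G1 X26.0 Y13.0
; layer 4
G0 Z4.0
G0 X26.0 Y13.0
G1 X22.2 Y22.2
G1 X13.0 Y26.0
G1 X3.8 Y22.2
G1 X0.0 Y13.0
G1 X3.8 Y3.8
G1 X13.0 Y0.0
G1 X22.2 Y3.8
G1 X26.0 Y13.0
; layer 5
G0 Z5.0
G0 X26.0 Y13.0
G1 X22.2 Y22.2
G1 X13.0 Y26.0
G1 X3.8 Y22.2
G1 X0.0 Y13.0
G1 X3.8 Y3.8
G1 X13.0 Y0.0
G1 X22.2 Y3.8
G1 X26.0 Y13.0
; layer 6
G0 Z6.0
G0 X26.0 Y13.0
G1 X22.2 Y22.2
G1 X13.0 Y26.0
G1 X3.8 Y22.2
G1 X0.0 Y13.0
G1 X3.8 Y3.8
G1 X13.0 Y0.0
G1 X22.2 Y3.8
G1 X26.0 Y13.0
; layer 7
G0 Z7.0
G0 X26.0 Y13.0
G1 X22.2 Y22.2
G1 X13.0 Y26.0
G1 X3.8 Y22.2
G1 X0.0 Y13.0
G1 X3.8 Y3.8
G1 X13.0 Y0.0
G1 X22.2 Y3.8
G1 X26.0 Y13.0
M2 ; end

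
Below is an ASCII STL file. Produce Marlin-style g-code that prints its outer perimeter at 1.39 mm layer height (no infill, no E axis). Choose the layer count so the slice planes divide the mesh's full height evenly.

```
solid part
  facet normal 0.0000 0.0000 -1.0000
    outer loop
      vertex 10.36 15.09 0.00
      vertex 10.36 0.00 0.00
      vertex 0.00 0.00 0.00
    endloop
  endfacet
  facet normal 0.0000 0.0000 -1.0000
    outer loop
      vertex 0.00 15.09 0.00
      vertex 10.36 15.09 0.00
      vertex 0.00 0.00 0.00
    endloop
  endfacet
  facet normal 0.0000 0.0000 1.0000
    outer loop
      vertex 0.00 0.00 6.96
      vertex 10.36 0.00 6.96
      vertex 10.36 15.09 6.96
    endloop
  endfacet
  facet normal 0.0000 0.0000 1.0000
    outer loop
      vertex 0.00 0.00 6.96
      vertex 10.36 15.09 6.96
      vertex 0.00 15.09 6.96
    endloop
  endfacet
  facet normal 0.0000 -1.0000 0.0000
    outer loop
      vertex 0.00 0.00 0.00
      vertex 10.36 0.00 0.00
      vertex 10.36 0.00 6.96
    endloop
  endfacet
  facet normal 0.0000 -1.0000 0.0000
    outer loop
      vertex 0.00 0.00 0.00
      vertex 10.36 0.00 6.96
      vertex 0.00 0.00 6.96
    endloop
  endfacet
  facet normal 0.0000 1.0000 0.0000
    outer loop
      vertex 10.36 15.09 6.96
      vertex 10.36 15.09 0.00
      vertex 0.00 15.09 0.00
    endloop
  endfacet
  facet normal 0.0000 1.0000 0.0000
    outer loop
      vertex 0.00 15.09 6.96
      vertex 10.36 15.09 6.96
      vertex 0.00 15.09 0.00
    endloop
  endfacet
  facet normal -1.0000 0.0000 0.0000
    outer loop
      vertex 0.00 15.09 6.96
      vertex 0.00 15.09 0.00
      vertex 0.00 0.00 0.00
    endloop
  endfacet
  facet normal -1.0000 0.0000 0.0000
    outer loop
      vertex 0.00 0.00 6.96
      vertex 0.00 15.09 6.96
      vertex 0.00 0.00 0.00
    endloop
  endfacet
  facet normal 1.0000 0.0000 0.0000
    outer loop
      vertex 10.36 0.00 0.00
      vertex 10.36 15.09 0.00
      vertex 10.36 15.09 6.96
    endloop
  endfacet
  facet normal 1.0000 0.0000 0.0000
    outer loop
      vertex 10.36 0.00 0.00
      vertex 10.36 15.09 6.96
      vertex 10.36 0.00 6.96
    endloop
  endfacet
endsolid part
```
; perimeter-only toolpath
G21 ; units = mm
G90 ; absolute positioning
G28 ; home
; layer 1
G0 Z1.39
G0 X0.00 Y0.00
G1 X10.36 Y0.00
G1 X10.36 Y15.09
G1 X0.00 Y15.09
G1 X0.00 Y0.00
; layer 2
G0 Z2.78
G0 X0.00 Y0.00
G1 X10.36 Y0.00
G1 X10.36 Y15.09
G1 X0.00 Y15.09
G1 X0.00 Y0.00
; layer 3
G0 Z4.18
G0 X0.00 Y0.00
G1 X10.36 Y0.00
G1 X10.36 Y15.09
G1 X0.00 Y15.09
G1 X0.00 Y0.00
; layer 4
G0 Z5.57
G0 X0.00 Y0.00
G1 X10.36 Y0.00
G1 X10.36 Y15.09
G1 X0.00 Y15.09
G1 X0.00 Y0.00
; layer 5
G0 Z6.96
G0 X0.00 Y0.00
G1 X10.36 Y0.00
G1 X10.36 Y15.09
G1 X0.00 Y15.09
G1 X0.00 Y0.00
M2 ; end

The solid is a rectangular box, roughly 10.4 × 15.1 mm footprint and 6.96 mm tall. Slicing at Δz = 1.39 mm — 5 equal slices spanning the solid's height, so layer i sits at z = i·h/5 — gives 5 non-empty perimeters. Each is a 4-segment closed polygon; G0 lifts to the layer z and rapids to the start vertex, then G1 traces the edges.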